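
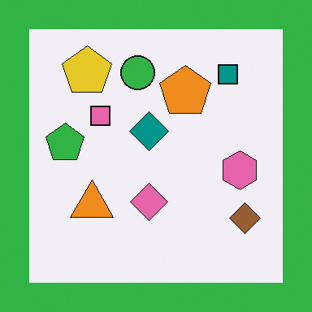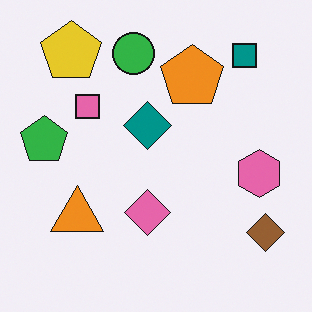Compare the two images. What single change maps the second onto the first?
The image was framed with a green border.

A solid green frame runs around the edge of the first image, with the content slightly shrunk inside it.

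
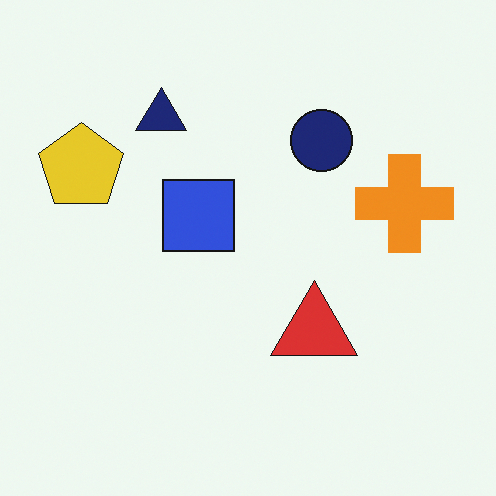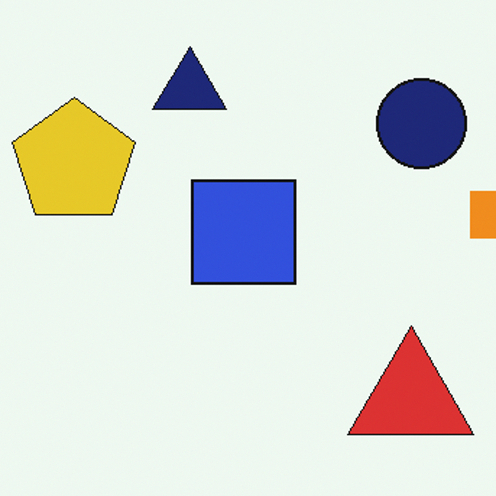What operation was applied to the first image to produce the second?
This is the original image cropped to a modestly smaller region and rescaled.

The visible shapes are larger and the field of view is narrower; shapes near the original edges may be partly or wholly outside the frame — a crop-and-rescale.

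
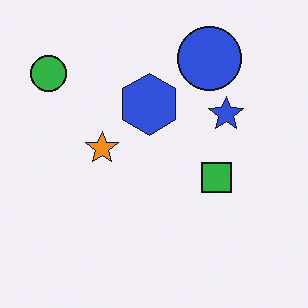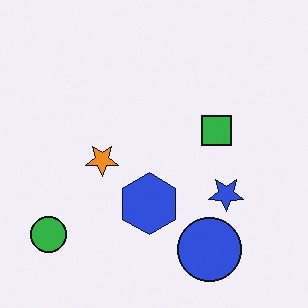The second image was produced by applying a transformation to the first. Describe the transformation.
It was flipped vertically (top ↔ bottom).

The blue circle is in the top-right of the first image and the bottom-right of the second — shapes on opposite sides of the horizontal midline have swapped in a mirror flip.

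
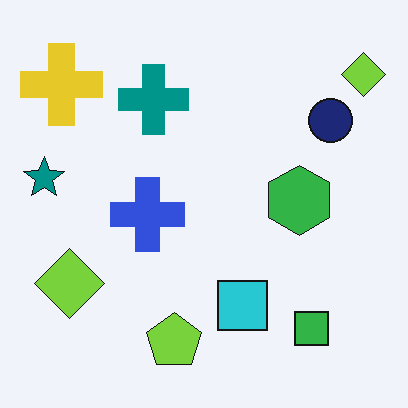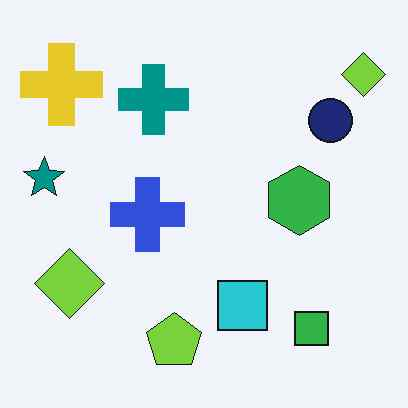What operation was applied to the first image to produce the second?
It was given moderate JPEG compression.

Blocky 8×8 compression artifacts appear around shape edges and the flat background shows ringing — characteristic JPEG degradation.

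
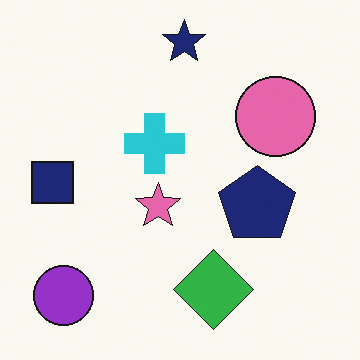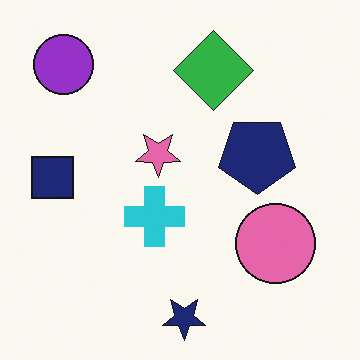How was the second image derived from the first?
This is the original image flipped vertically (top ↔ bottom).

The navy star is in the top of the first image and the bottom of the second — shapes on opposite sides of the horizontal midline have swapped in a mirror flip.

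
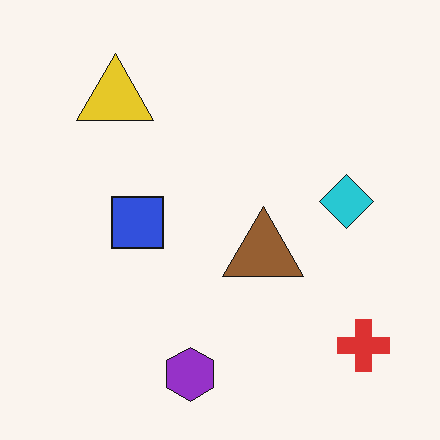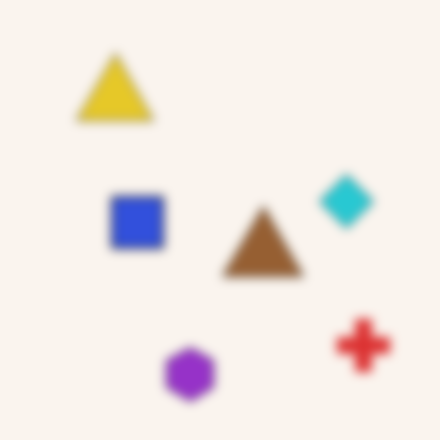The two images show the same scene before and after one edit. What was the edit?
The transformation is: heavily blurred.

Shape edges and outlines are uniformly softened across the whole image.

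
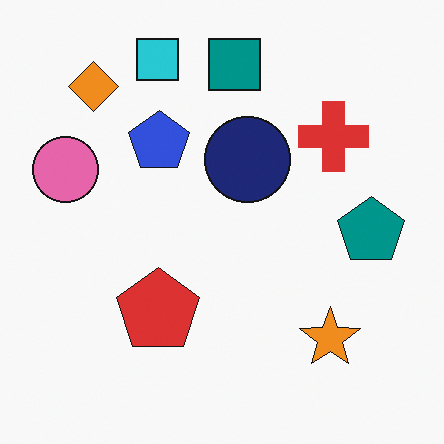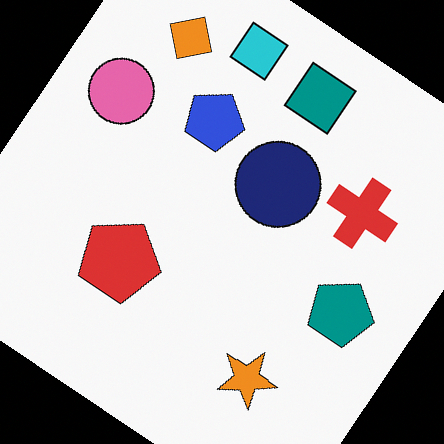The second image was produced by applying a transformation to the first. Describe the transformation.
The second image is the first rotated clockwise by a large amount — several tens of degrees.

Every shape is tilted by the same angle and the image corners show triangular fill wedges — a whole-image rotation by a non-right angle.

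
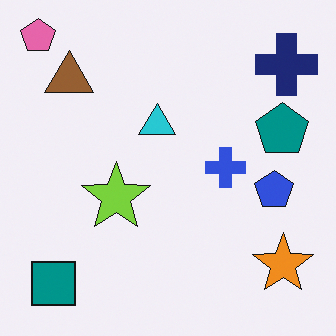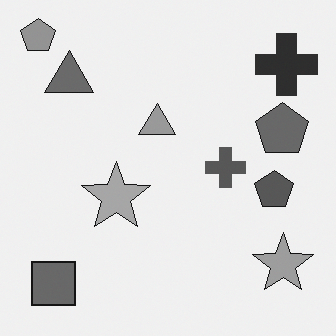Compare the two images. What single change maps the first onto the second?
It was converted to grayscale.

All color is removed — every shape is now a shade of grey.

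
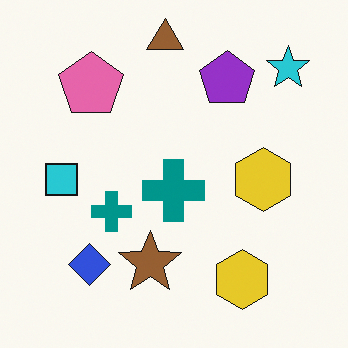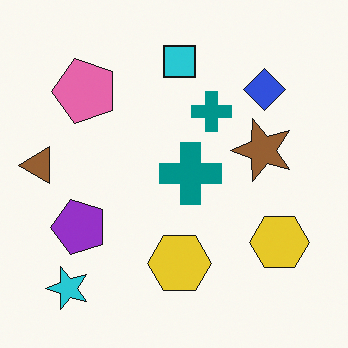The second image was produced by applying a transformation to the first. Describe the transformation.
The transformation is: transposed (reflected across the top-left ↔ bottom-right diagonal).

Shapes have swapped their row and column positions — what was in the top-right is now in the bottom-left — a diagonal reflection.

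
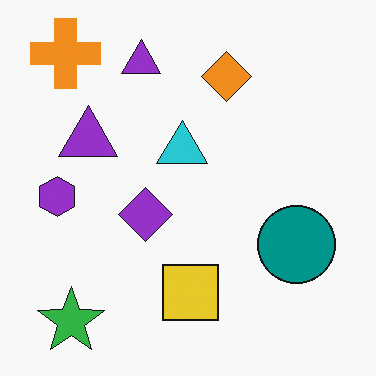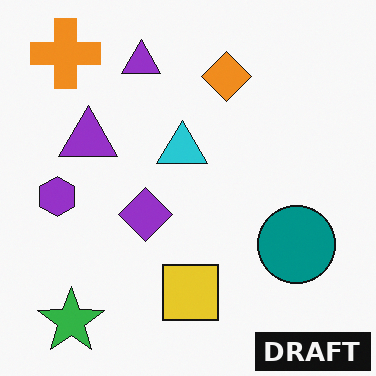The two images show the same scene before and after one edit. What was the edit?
The transformation is: watermarked with the text "DRAFT" in the lower-right corner.

A dark label reading "DRAFT" appears in the lower-right corner.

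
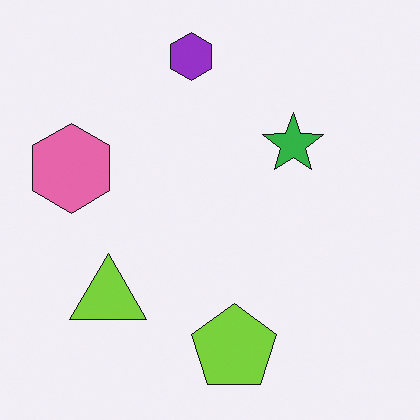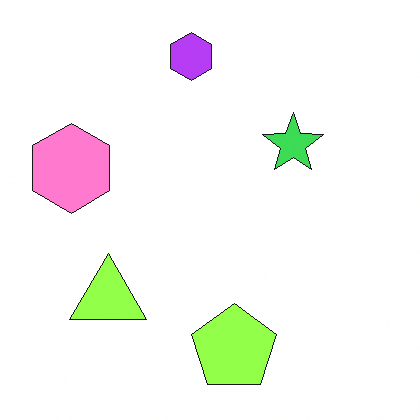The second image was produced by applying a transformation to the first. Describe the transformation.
It was brightened a little.

Every pixel — background and shapes alike — is uniformly brightened.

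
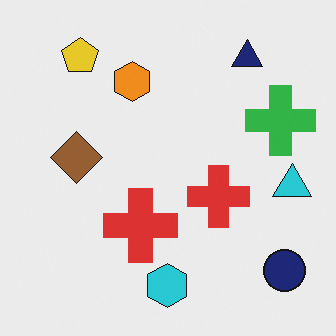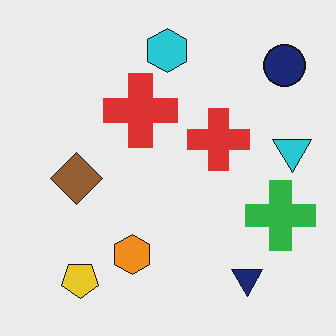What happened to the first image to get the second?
Flipped vertically (top ↔ bottom).

The cyan hexagon is in the bottom of the first image and the top of the second — shapes on opposite sides of the horizontal midline have swapped in a mirror flip.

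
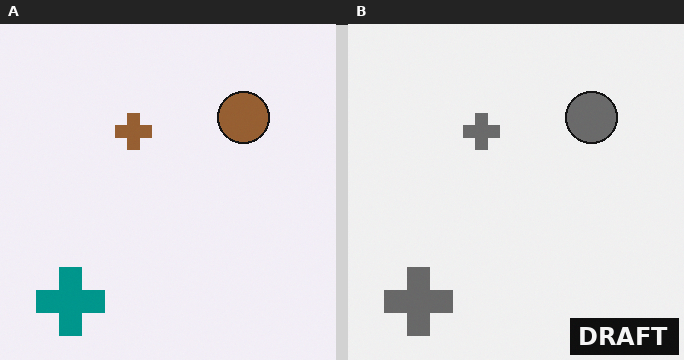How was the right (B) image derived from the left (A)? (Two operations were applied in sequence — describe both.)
The transformation is: converted to grayscale, then watermarked with the text "DRAFT" in the lower-right corner.

All color is removed — every shape is now a shade of grey. A dark label reading "DRAFT" appears in the lower-right corner.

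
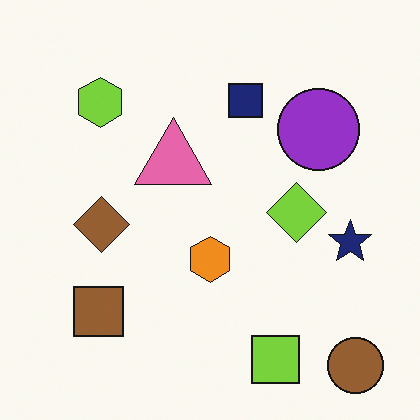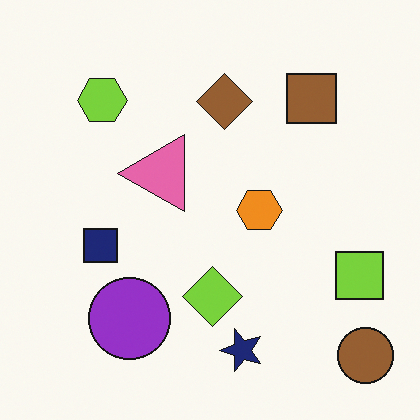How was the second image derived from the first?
The image was transposed (reflected across the top-left ↔ bottom-right diagonal).

Shapes have swapped their row and column positions — what was in the top-right is now in the bottom-left — a diagonal reflection.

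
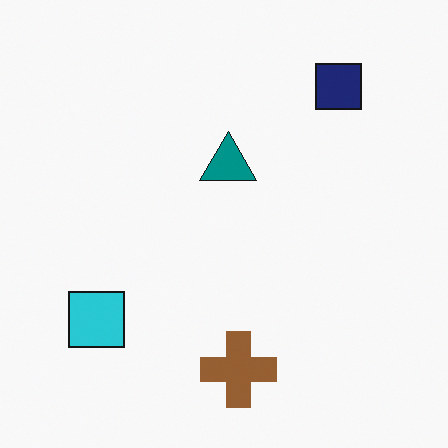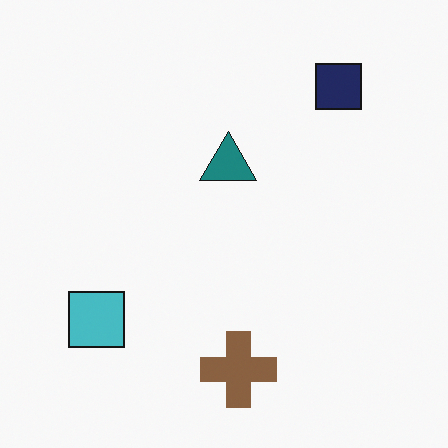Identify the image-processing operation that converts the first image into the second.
This is the original image slightly desaturated.

All colors are more muted and greyish — a global saturation change.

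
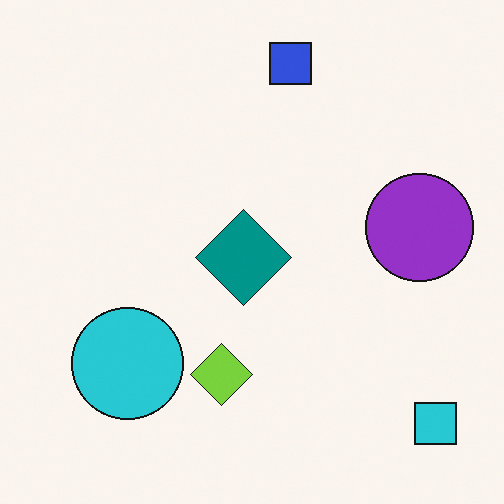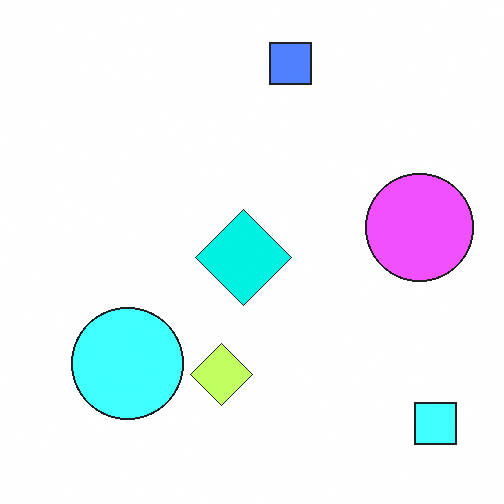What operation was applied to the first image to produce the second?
The transformation is: brightened a lot.

Every pixel — background and shapes alike — is uniformly brightened.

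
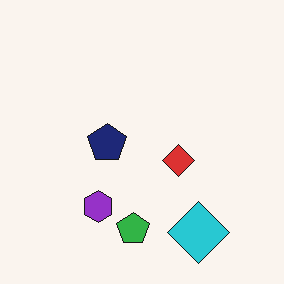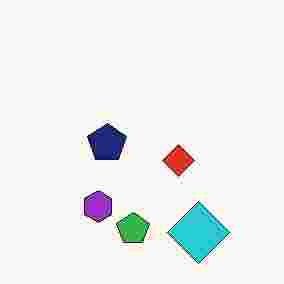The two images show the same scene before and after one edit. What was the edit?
The transformation is: degraded with heavy JPEG compression.

Blocky 8×8 compression artifacts appear around shape edges and the flat background shows ringing — characteristic JPEG degradation.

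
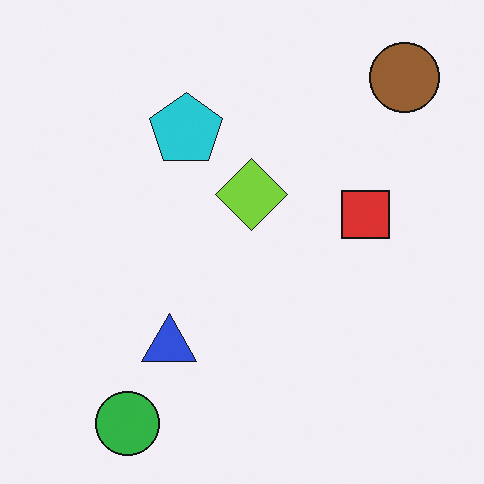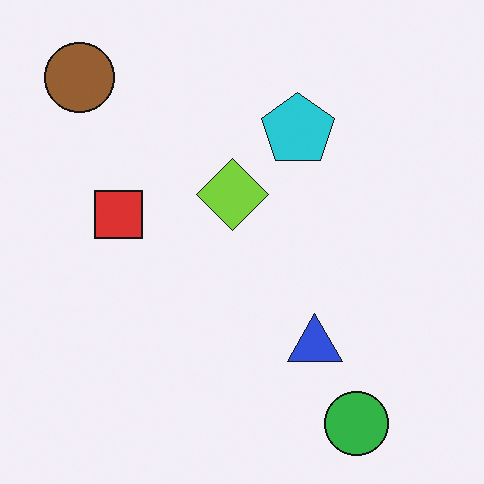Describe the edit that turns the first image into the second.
It was flipped horizontally (left ↔ right).

The brown circle is in the top-right of the first image and the top-left of the second — shapes on opposite sides of the vertical midline have swapped in a mirror flip.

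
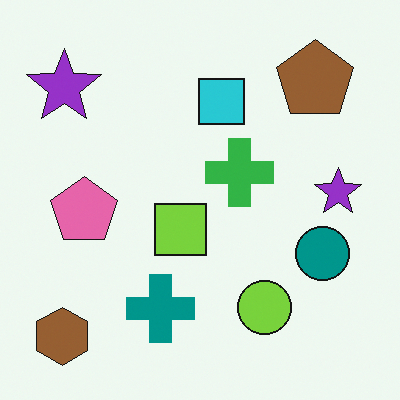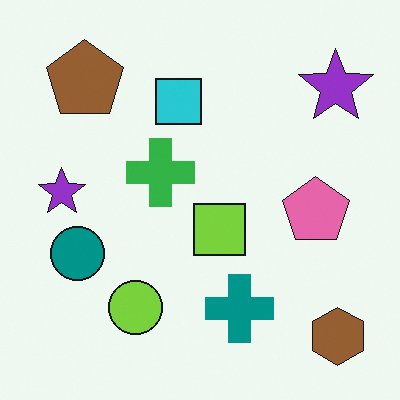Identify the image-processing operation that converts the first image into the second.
It was flipped horizontally (left ↔ right).

The brown hexagon is in the bottom-left of the first image and the bottom-right of the second — shapes on opposite sides of the vertical midline have swapped in a mirror flip.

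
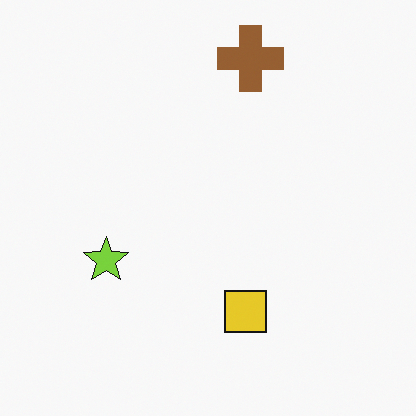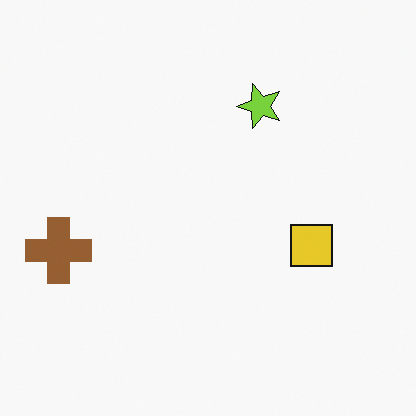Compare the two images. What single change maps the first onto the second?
The second image is the first transposed (reflected across the top-left ↔ bottom-right diagonal).

Shapes have swapped their row and column positions — what was in the top-right is now in the bottom-left — a diagonal reflection.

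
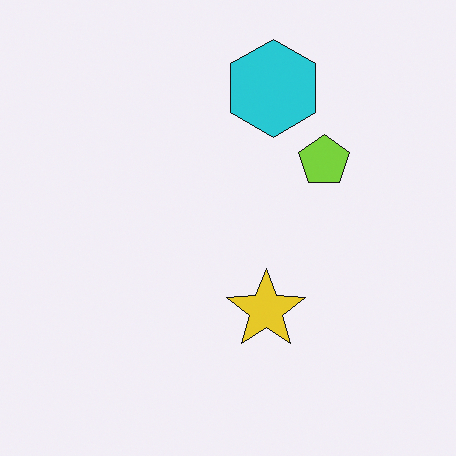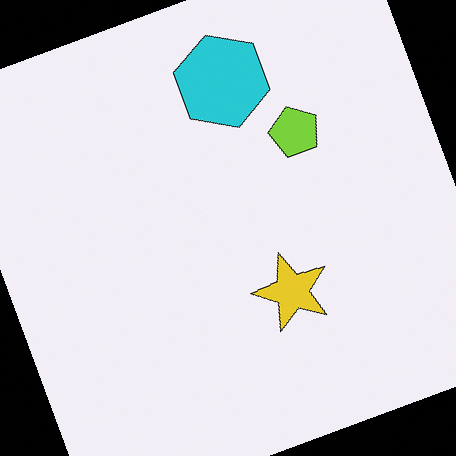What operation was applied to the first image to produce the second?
The transformation is: rotated counter-clockwise by a clearly visible amount.

Every shape is tilted by the same angle and the image corners show triangular fill wedges — a whole-image rotation by a non-right angle.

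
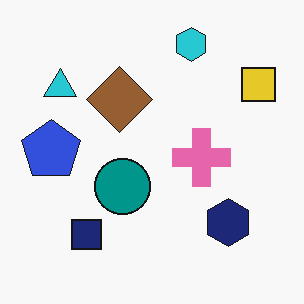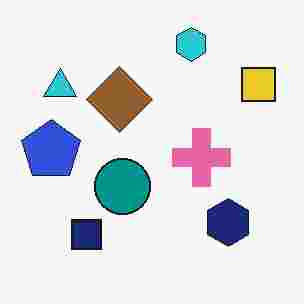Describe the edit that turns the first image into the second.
Heavily JPEG-compressed with obvious blocking artifacts.

Blocky 8×8 compression artifacts appear around shape edges and the flat background shows ringing — characteristic JPEG degradation.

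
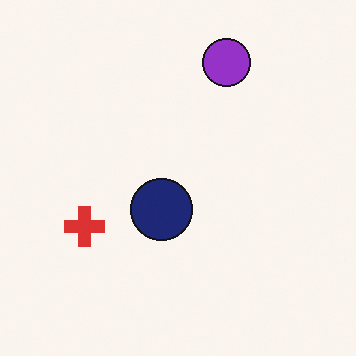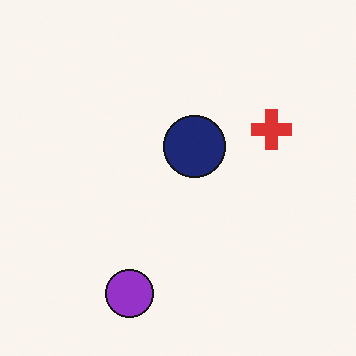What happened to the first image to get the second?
Rotated 180°.

The purple circle sits in the top of the first image and the bottom of the second — consistent with a whole-image 180° rotation.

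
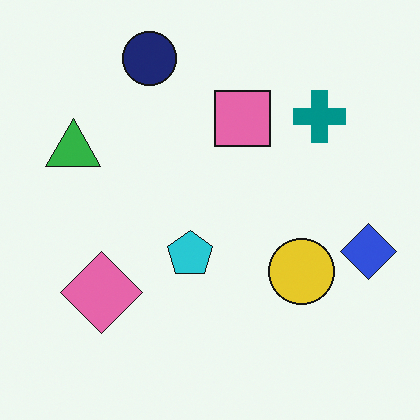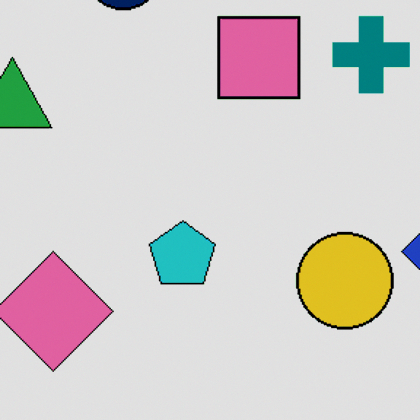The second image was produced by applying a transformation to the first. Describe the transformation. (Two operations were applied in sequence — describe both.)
The image was cropped to a modestly smaller region and rescaled, then moderately posterized.

The visible shapes are larger and the field of view is narrower; shapes near the original edges may be partly or wholly outside the frame — a crop-and-rescale. Each flat color has snapped to a coarser quantized level — most visibly, the near-white background has dropped to a flat grey.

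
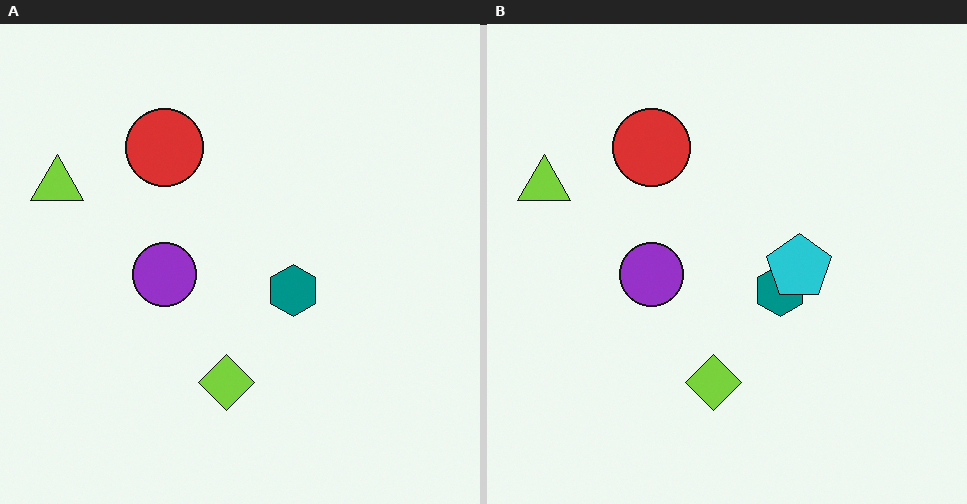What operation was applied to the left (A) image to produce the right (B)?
The right (B) image is the left (A) overlaid with an additional cyan pentagon.

A cyan pentagon appears in the right (B) image that is absent from the left (A).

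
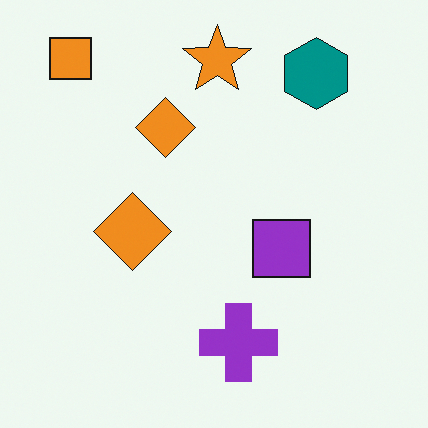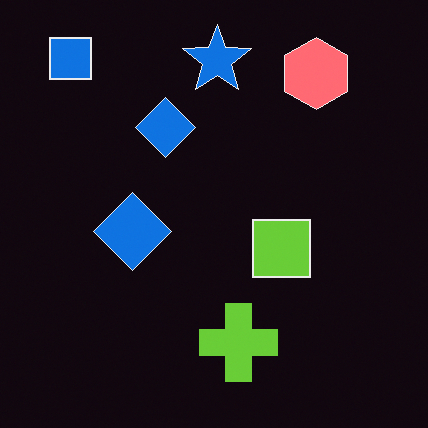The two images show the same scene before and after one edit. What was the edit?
This is the original image color-inverted (negative).

The light background has become dark and every shape's color is its complement — a photographic negative.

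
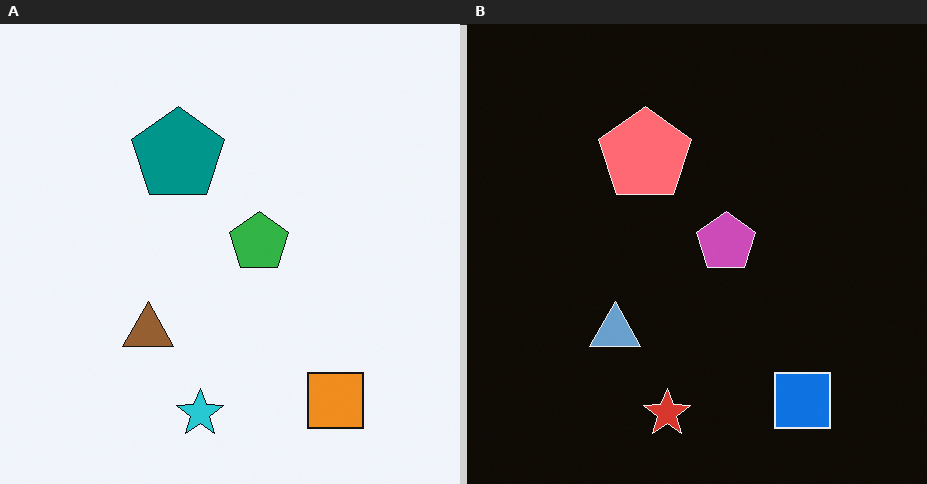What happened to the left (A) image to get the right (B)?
The right (B) image is the left (A) color-inverted (negative).

The light background has become dark and every shape's color is its complement — a photographic negative.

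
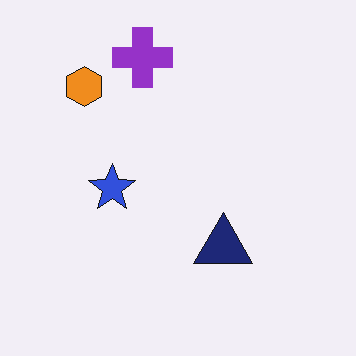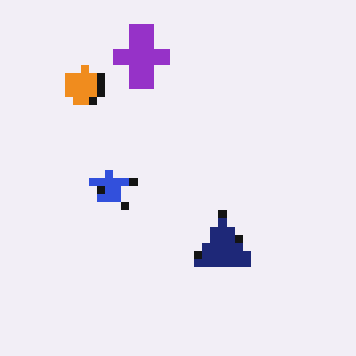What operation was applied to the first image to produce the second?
Moderately pixelated.

Shapes are reduced to large square blocks; fine edges and outlines are lost — a downscale-then-upscale (mosaic) effect.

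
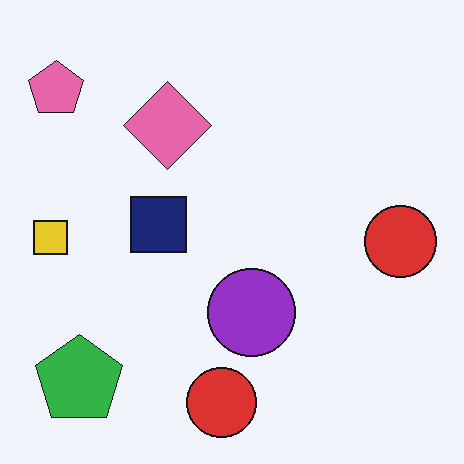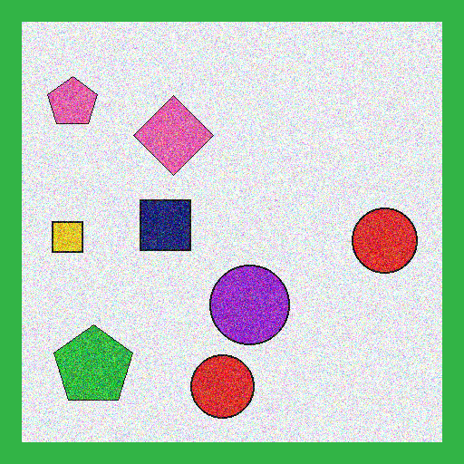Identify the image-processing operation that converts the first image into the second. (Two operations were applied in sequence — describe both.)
It was degraded with a thick layer of grain, then framed with a green border.

Random speckle covers the whole image, including the flat background. A solid green frame runs around the edge of the second image, with the content slightly shrunk inside it.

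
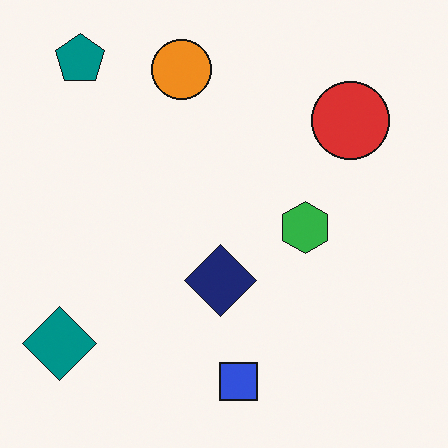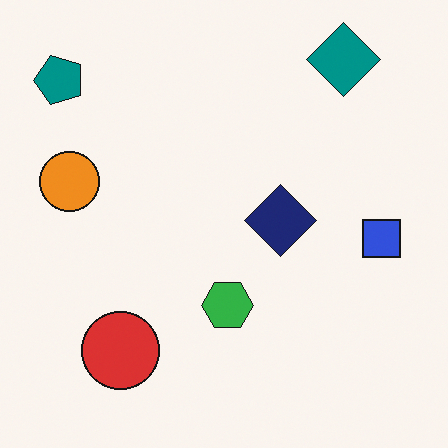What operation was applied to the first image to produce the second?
This is the original image transposed (reflected across the top-left ↔ bottom-right diagonal).

Shapes have swapped their row and column positions — what was in the top-right is now in the bottom-left — a diagonal reflection.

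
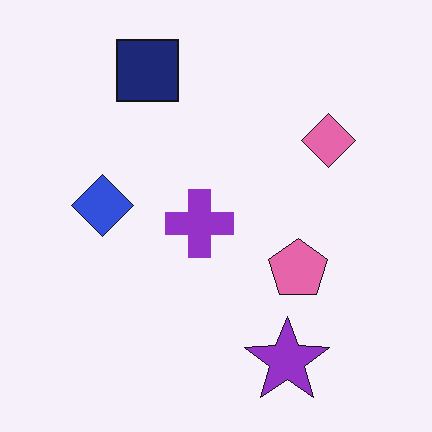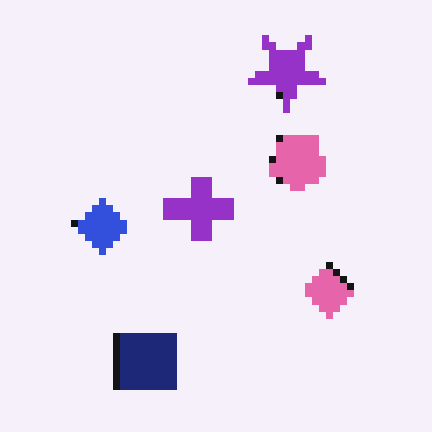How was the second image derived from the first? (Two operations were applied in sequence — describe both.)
The transformation is: flipped vertically (top ↔ bottom), then moderately pixelated.

The navy square is in the top of the first image and the bottom of the second — shapes on opposite sides of the horizontal midline have swapped in a mirror flip. Shapes are reduced to large square blocks; fine edges and outlines are lost — a downscale-then-upscale (mosaic) effect.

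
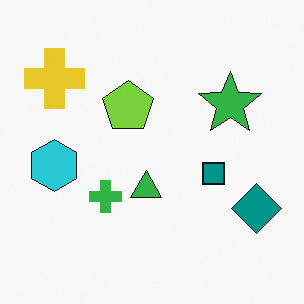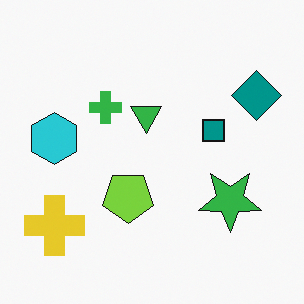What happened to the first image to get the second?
This is the original image flipped vertically (top ↔ bottom).

The yellow cross is in the top-left of the first image and the bottom-left of the second — shapes on opposite sides of the horizontal midline have swapped in a mirror flip.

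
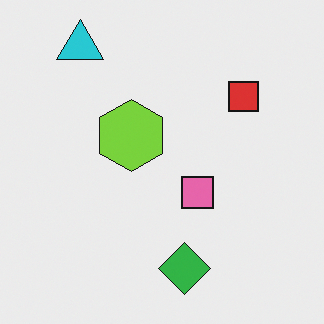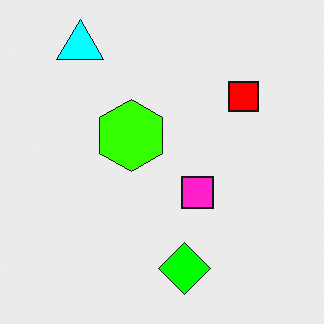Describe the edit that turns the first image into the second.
It was made much more vivid (saturation change).

All colors are more vivid — a global saturation change.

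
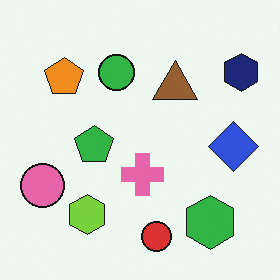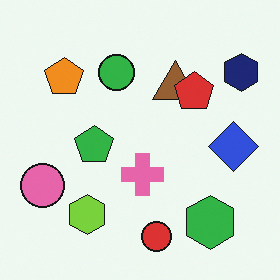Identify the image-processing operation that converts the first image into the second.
This is the original image overlaid with an additional red pentagon.

A red pentagon appears in the second image that is absent from the first.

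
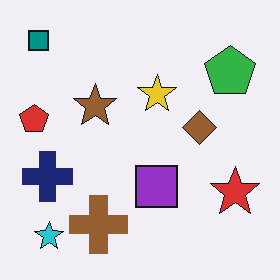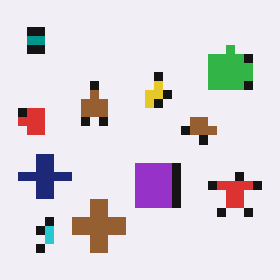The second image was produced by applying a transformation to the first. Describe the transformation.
It was heavily pixelated into large blocks.

Shapes are reduced to large square blocks; fine edges and outlines are lost — a downscale-then-upscale (mosaic) effect.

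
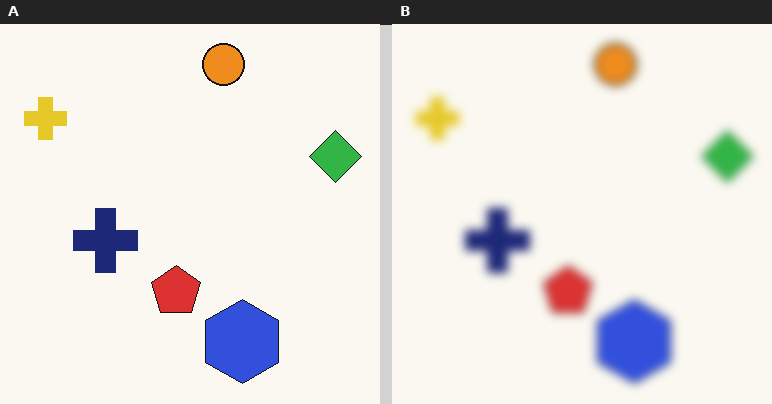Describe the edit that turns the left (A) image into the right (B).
Noticeably gaussian-blurred.

Shape edges and outlines are uniformly softened across the whole image.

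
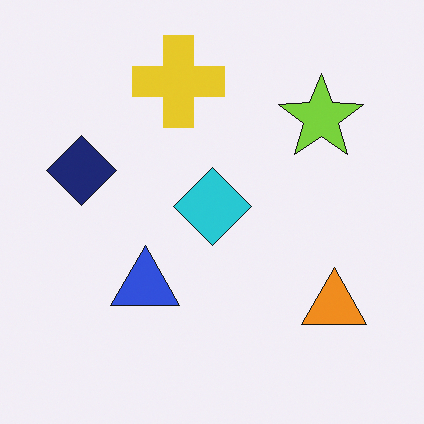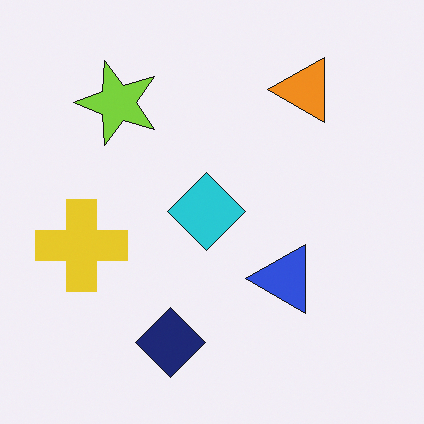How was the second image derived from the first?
The second image is the first rotated 90° counter-clockwise.

The orange triangle sits in the bottom-right of the first image and the top-right of the second — consistent with a whole-image 90° counter-clockwise rotation.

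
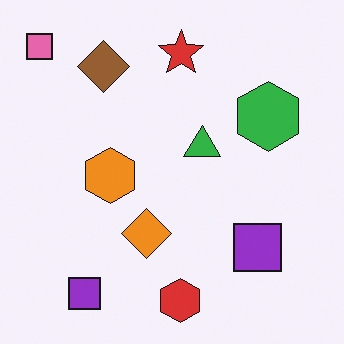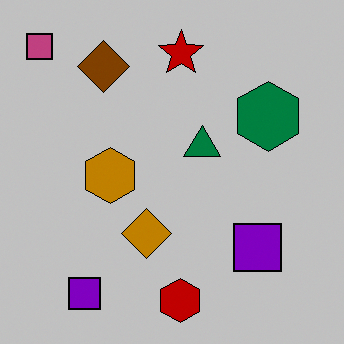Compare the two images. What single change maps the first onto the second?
The image was aggressively posterized.

Each flat color has snapped to a coarser quantized level — most visibly, the near-white background has dropped to a flat grey.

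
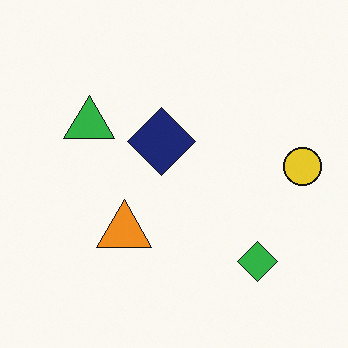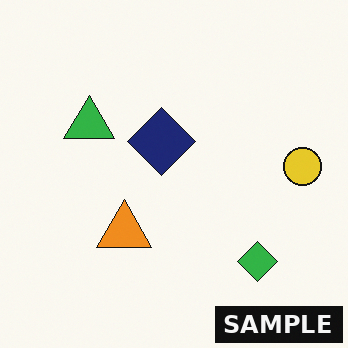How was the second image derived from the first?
Watermarked with the text "SAMPLE" in the lower-right corner.

A dark label reading "SAMPLE" appears in the lower-right corner.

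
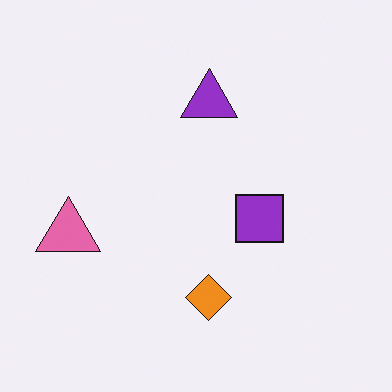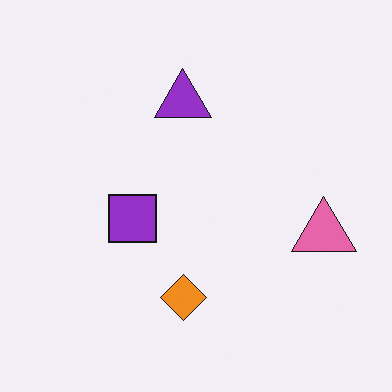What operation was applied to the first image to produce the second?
This is the original image flipped horizontally (left ↔ right).

The pink triangle is in the left of the first image and the right of the second — shapes on opposite sides of the vertical midline have swapped in a mirror flip.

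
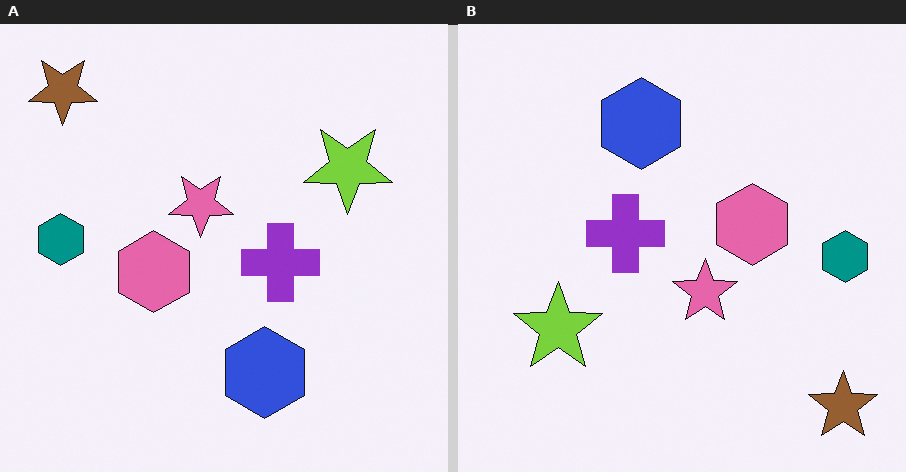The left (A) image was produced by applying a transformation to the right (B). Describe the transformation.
The left (A) image is the right (B) rotated 180°.

The brown star sits in the bottom-right of the right (B) image and the top-left of the left (A) — consistent with a whole-image 180° rotation.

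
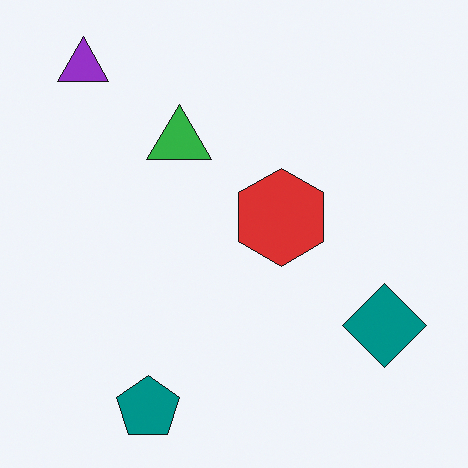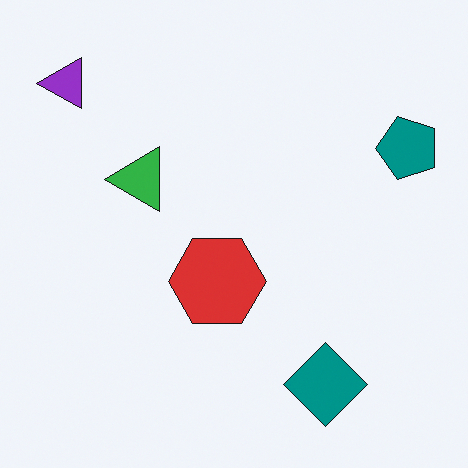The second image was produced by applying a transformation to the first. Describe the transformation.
It was transposed (reflected across the top-left ↔ bottom-right diagonal).

Shapes have swapped their row and column positions — what was in the top-right is now in the bottom-left — a diagonal reflection.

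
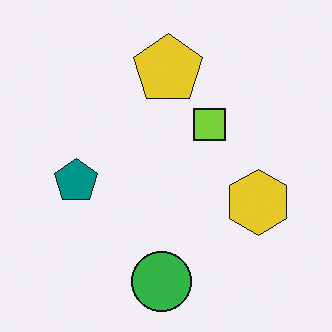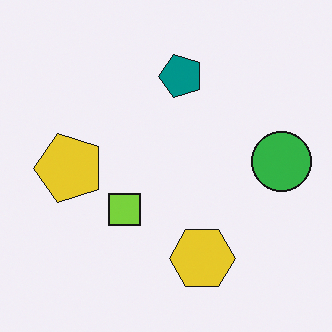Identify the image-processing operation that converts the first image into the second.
This is the original image transposed (reflected across the top-left ↔ bottom-right diagonal).

Shapes have swapped their row and column positions — what was in the top-right is now in the bottom-left — a diagonal reflection.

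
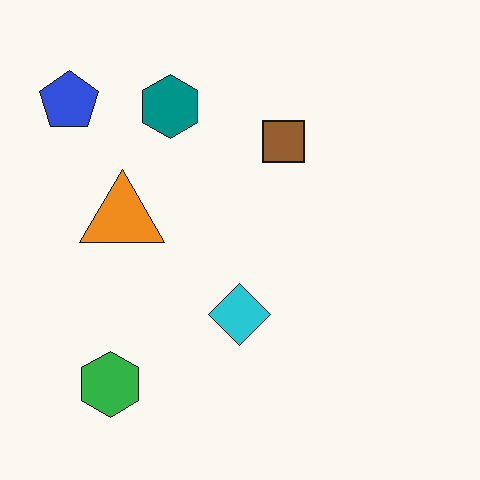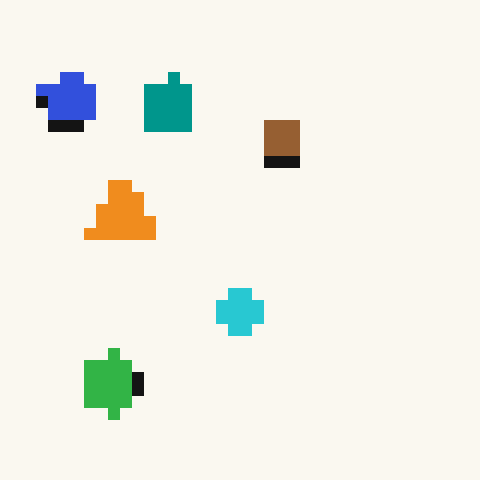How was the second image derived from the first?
This is the original image heavily pixelated into large blocks.

Shapes are reduced to large square blocks; fine edges and outlines are lost — a downscale-then-upscale (mosaic) effect.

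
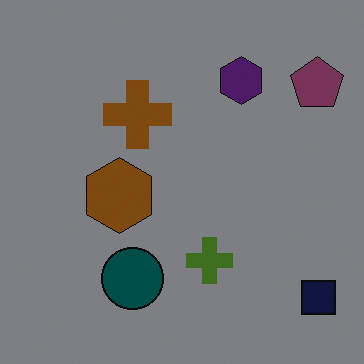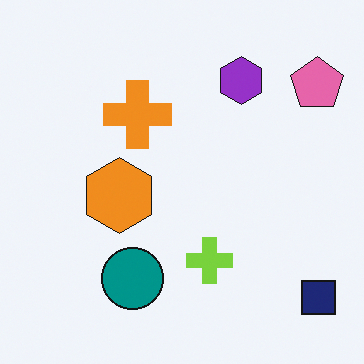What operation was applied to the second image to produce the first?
Noticeably darkened.

Every pixel — background and shapes alike — is uniformly darkened.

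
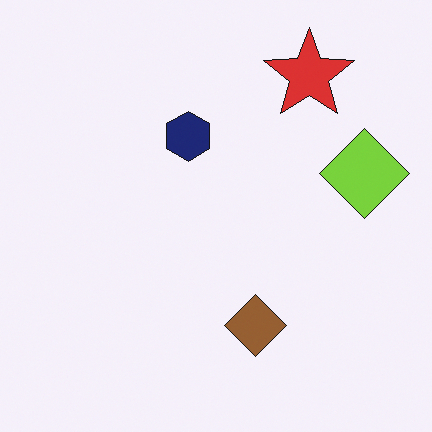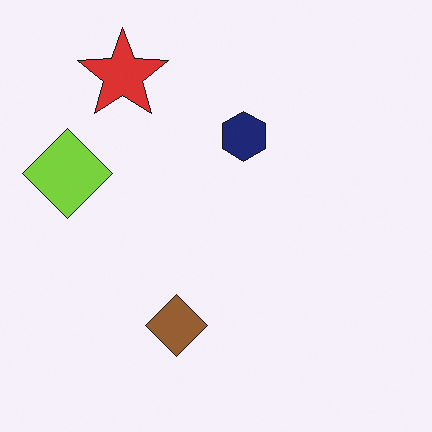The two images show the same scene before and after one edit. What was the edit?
The transformation is: flipped horizontally (left ↔ right).

The lime diamond is in the right of the first image and the left of the second — shapes on opposite sides of the vertical midline have swapped in a mirror flip.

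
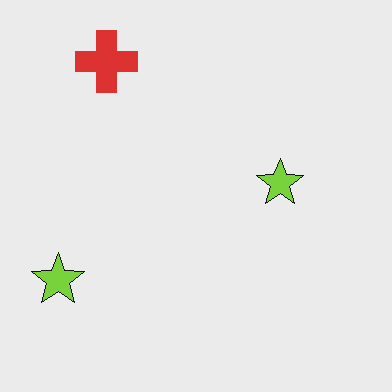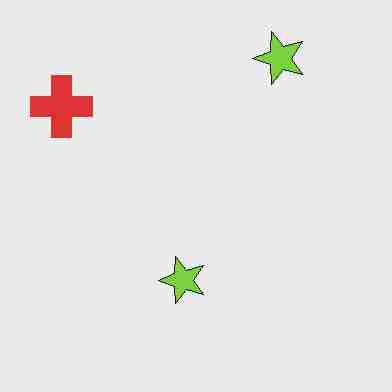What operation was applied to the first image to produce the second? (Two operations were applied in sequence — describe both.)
The image was heavily JPEG-compressed with obvious blocking artifacts, then transposed (reflected across the top-left ↔ bottom-right diagonal).

Blocky 8×8 compression artifacts appear around shape edges and the flat background shows ringing — characteristic JPEG degradation. Shapes have swapped their row and column positions — what was in the top-right is now in the bottom-left — a diagonal reflection.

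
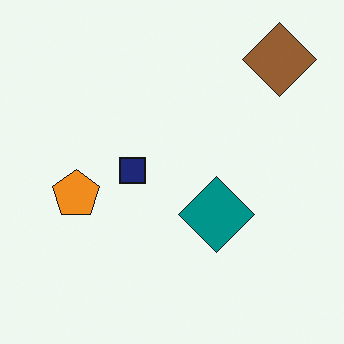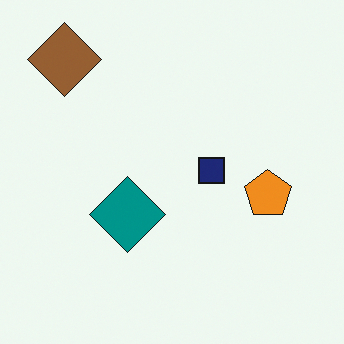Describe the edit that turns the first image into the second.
The image was flipped horizontally (left ↔ right).

The brown diamond is in the top-right of the first image and the top-left of the second — shapes on opposite sides of the vertical midline have swapped in a mirror flip.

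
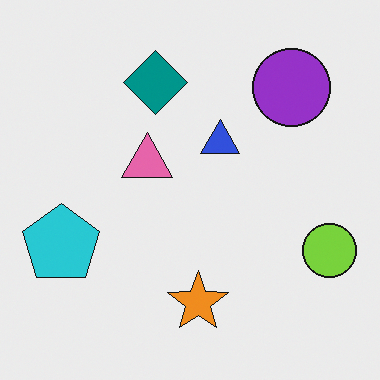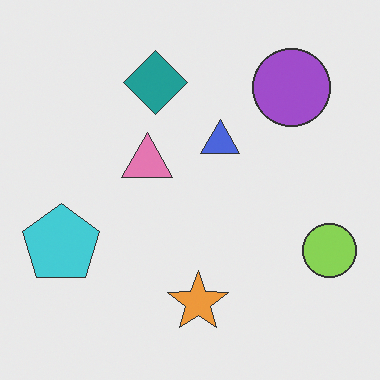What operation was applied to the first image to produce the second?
The second image is the first given slightly reduced contrast.

Tones are pushed toward mid-grey across the whole image — a global contrast change.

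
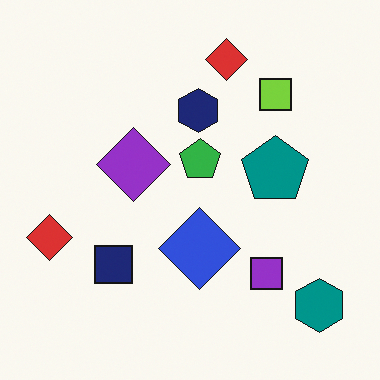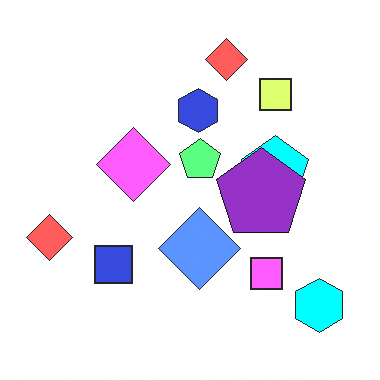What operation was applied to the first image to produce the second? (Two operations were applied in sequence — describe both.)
The second image is the first noticeably brightened, then overlaid with an additional purple pentagon.

Every pixel — background and shapes alike — is uniformly brightened. A purple pentagon appears in the second image that is absent from the first.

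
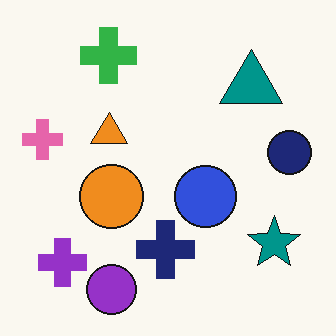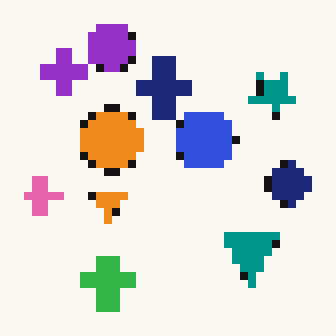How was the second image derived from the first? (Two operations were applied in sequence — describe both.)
It was pixelated into visible square blocks, then flipped vertically (top ↔ bottom).

Shapes are reduced to large square blocks; fine edges and outlines are lost — a downscale-then-upscale (mosaic) effect. The purple circle is in the bottom-left of the first image and the top-left of the second — shapes on opposite sides of the horizontal midline have swapped in a mirror flip.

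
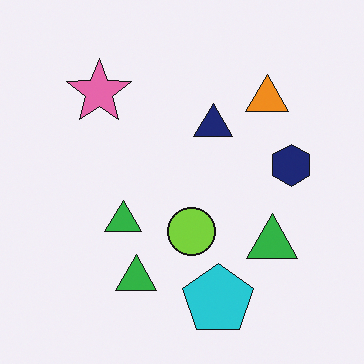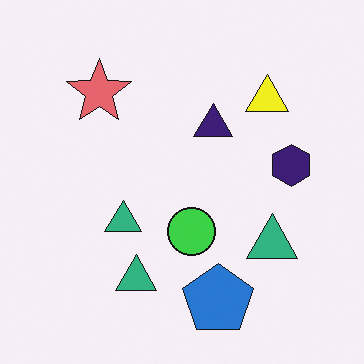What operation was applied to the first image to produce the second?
Hue-shifted by a small amount.

Every shape's color has rotated by the same amount around the hue wheel — a uniform hue shift.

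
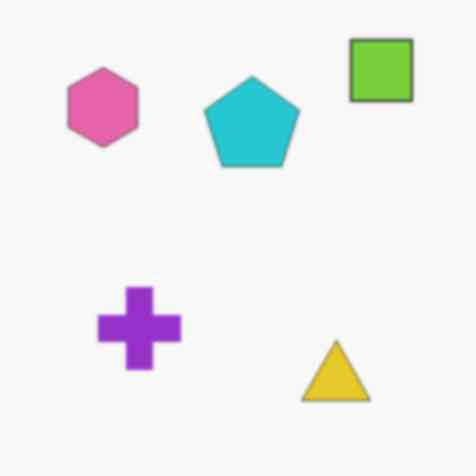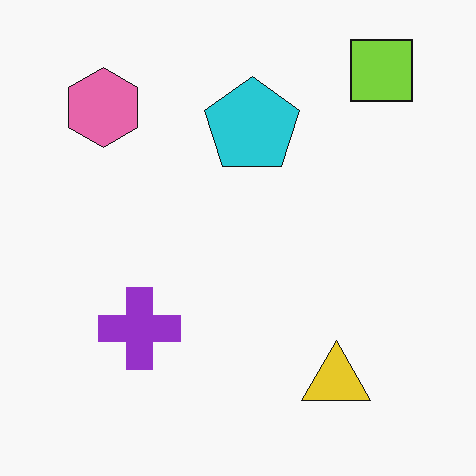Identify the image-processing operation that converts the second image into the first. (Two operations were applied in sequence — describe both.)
The image was slightly softened, then JPEG-compressed with visible artifacts.

Shape edges and outlines are uniformly softened across the whole image. Blocky 8×8 compression artifacts appear around shape edges and the flat background shows ringing — characteristic JPEG degradation.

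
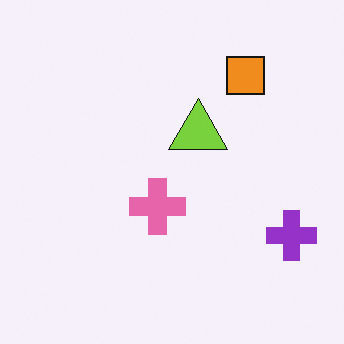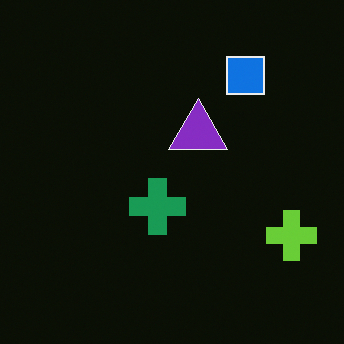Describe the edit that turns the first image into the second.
This is the original image color-inverted (negative).

The light background has become dark and every shape's color is its complement — a photographic negative.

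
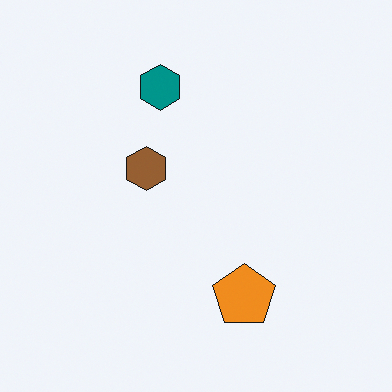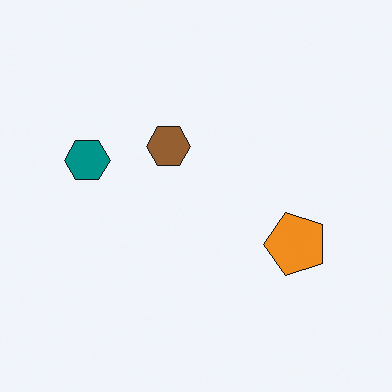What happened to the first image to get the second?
The image was transposed (reflected across the top-left ↔ bottom-right diagonal).

Shapes have swapped their row and column positions — what was in the top-right is now in the bottom-left — a diagonal reflection.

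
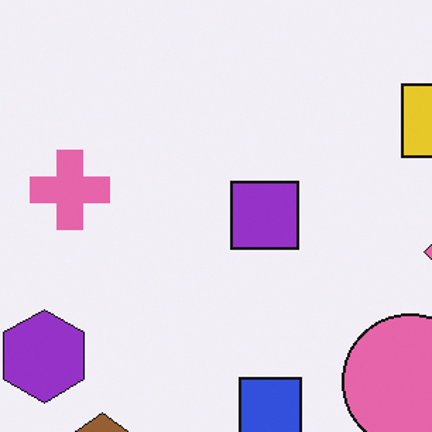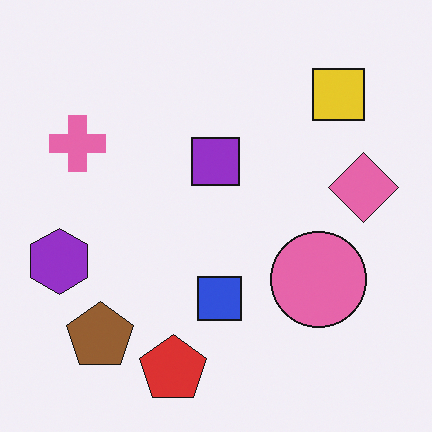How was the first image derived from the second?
This is the original image cropped slightly and scaled back up.

The visible shapes are larger and the field of view is narrower; shapes near the original edges may be partly or wholly outside the frame — a crop-and-rescale.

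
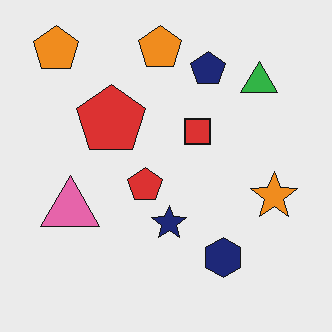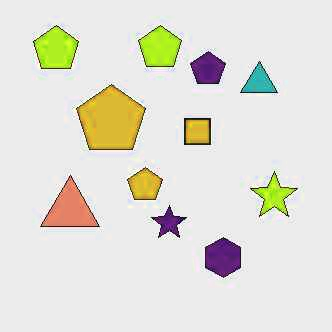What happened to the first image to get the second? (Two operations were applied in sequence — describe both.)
JPEG-compressed with visible artifacts, then hue-shifted slightly.

Blocky 8×8 compression artifacts appear around shape edges and the flat background shows ringing — characteristic JPEG degradation. Every shape's color has rotated by the same amount around the hue wheel — a uniform hue shift.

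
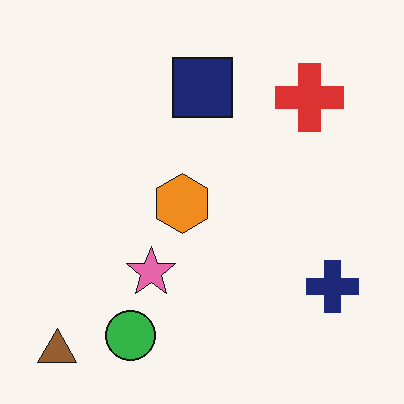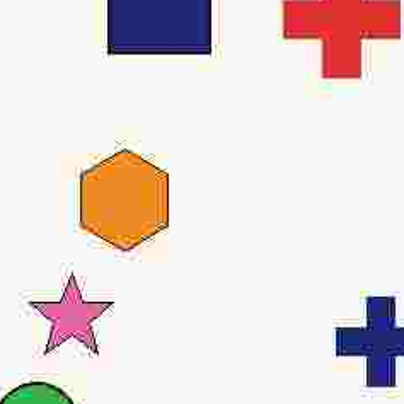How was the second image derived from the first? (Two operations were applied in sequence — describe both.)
The transformation is: degraded with heavy JPEG compression, then cropped to a noticeably smaller region and rescaled.

Blocky 8×8 compression artifacts appear around shape edges and the flat background shows ringing — characteristic JPEG degradation. The visible shapes are larger and the field of view is narrower; shapes near the original edges may be partly or wholly outside the frame — a crop-and-rescale.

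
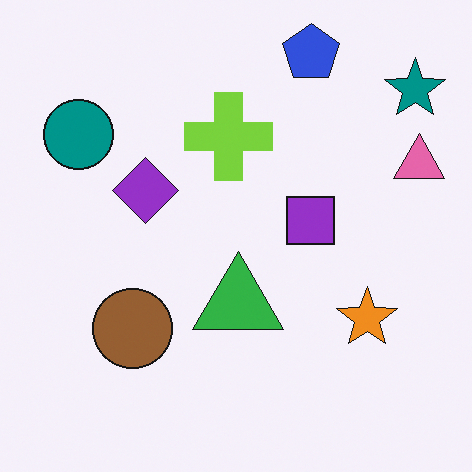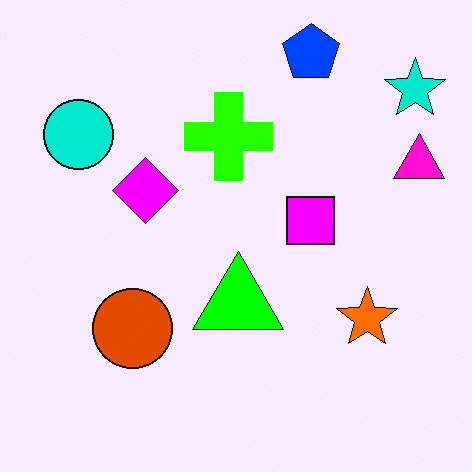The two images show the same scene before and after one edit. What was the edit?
Made much more vivid (saturation change).

All colors are more vivid — a global saturation change.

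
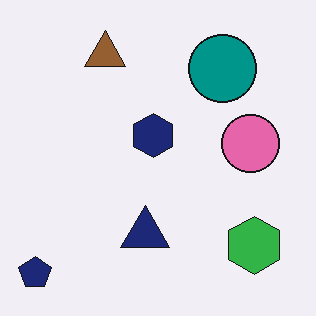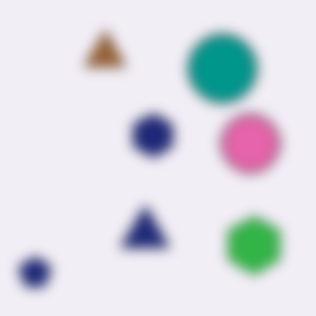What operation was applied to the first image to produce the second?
Heavily blurred.

Shape edges and outlines are uniformly softened across the whole image.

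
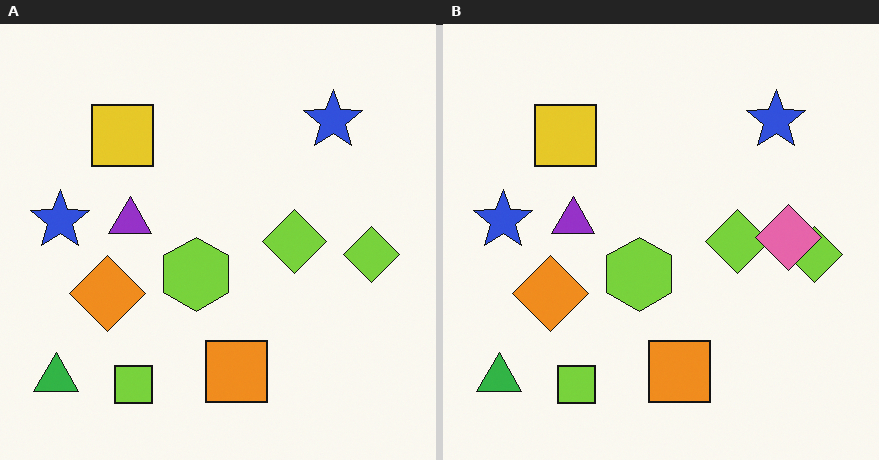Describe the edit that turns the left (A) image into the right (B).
This is the original image overlaid with an additional pink diamond.

A pink diamond appears in the right (B) image that is absent from the left (A).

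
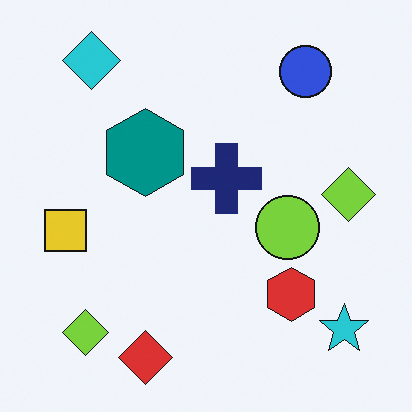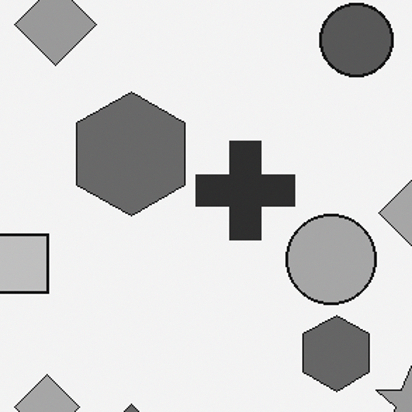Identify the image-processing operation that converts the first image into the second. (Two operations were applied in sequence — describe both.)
The image was cropped to a modestly smaller region and rescaled, then converted to grayscale.

The visible shapes are larger and the field of view is narrower; shapes near the original edges may be partly or wholly outside the frame — a crop-and-rescale. All color is removed — every shape is now a shade of grey.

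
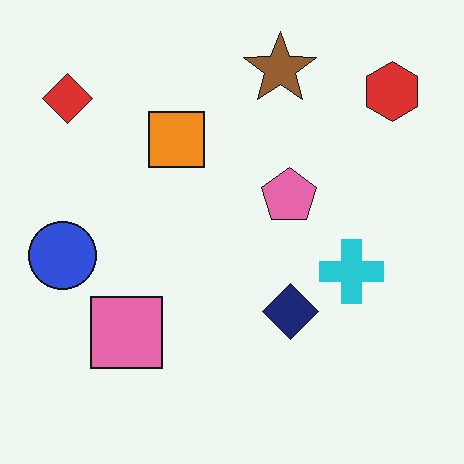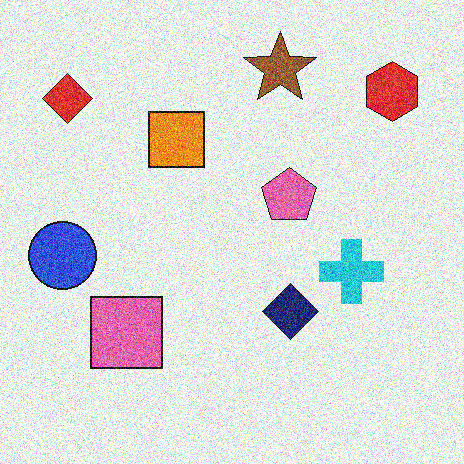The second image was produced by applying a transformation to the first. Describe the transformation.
The transformation is: degraded with strong gaussian noise.

Random speckle covers the whole image, including the flat background.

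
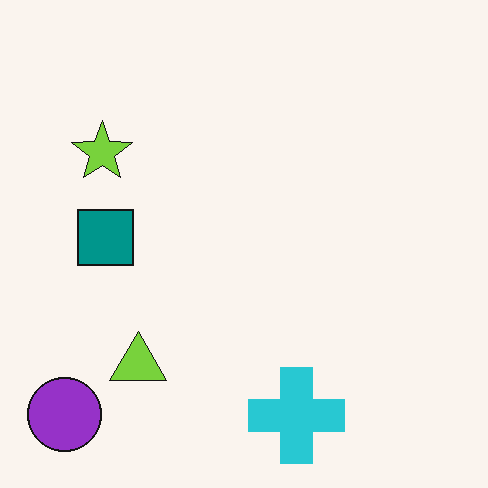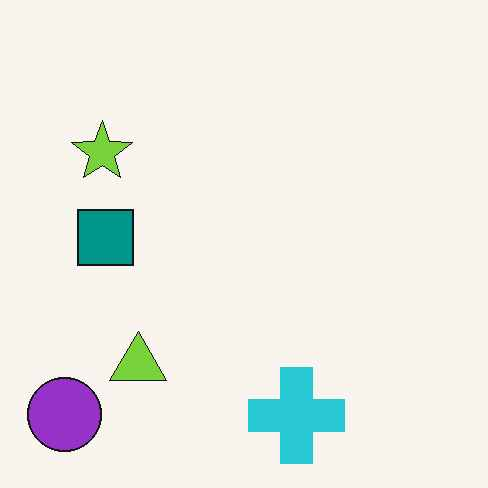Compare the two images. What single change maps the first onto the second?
The image was given moderate JPEG compression.

Blocky 8×8 compression artifacts appear around shape edges and the flat background shows ringing — characteristic JPEG degradation.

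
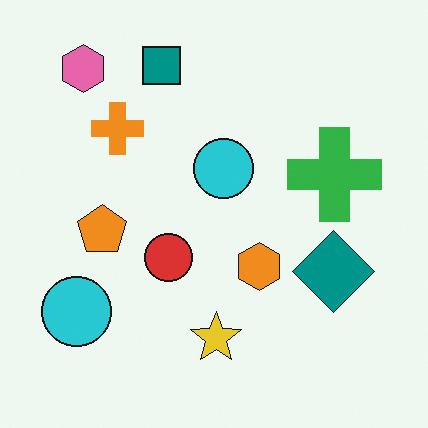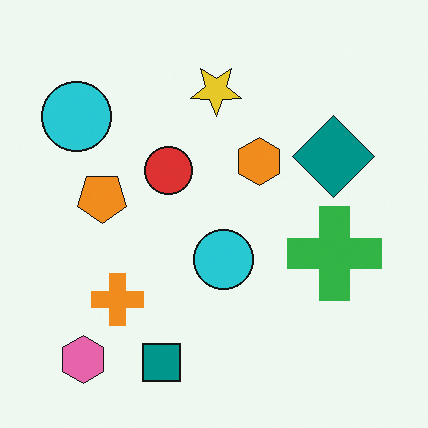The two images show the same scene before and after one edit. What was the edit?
Flipped vertically (top ↔ bottom).

The teal square is in the top of the first image and the bottom of the second — shapes on opposite sides of the horizontal midline have swapped in a mirror flip.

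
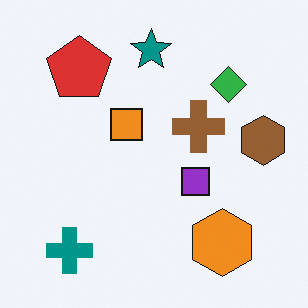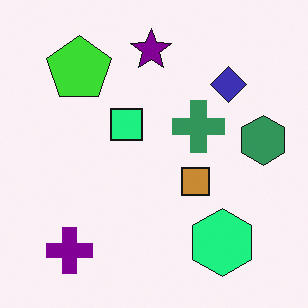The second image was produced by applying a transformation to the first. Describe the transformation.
The second image is the first hue-shifted noticeably.

Every shape's color has rotated by the same amount around the hue wheel — a uniform hue shift.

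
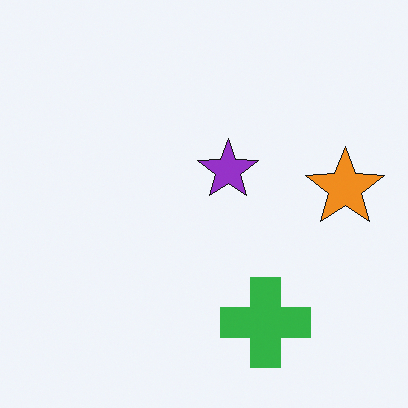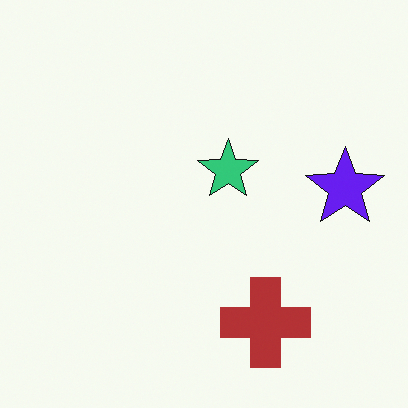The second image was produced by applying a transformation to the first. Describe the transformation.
The image was hue-shifted by a large amount.

Every shape's color has rotated by the same amount around the hue wheel — a uniform hue shift.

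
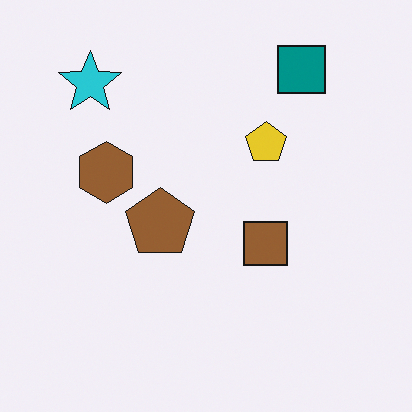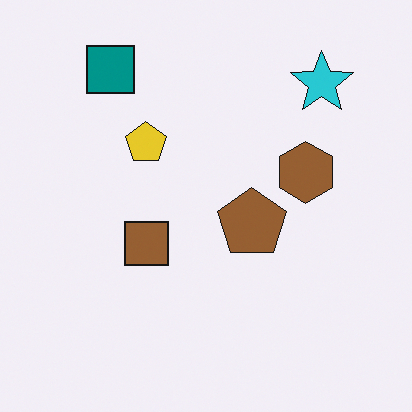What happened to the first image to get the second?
The image was flipped horizontally (left ↔ right).

The cyan star is in the top-left of the first image and the top-right of the second — shapes on opposite sides of the vertical midline have swapped in a mirror flip.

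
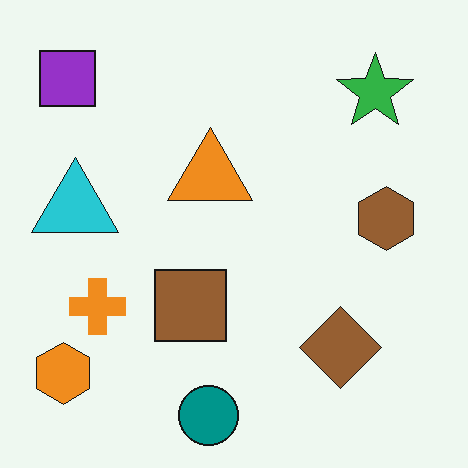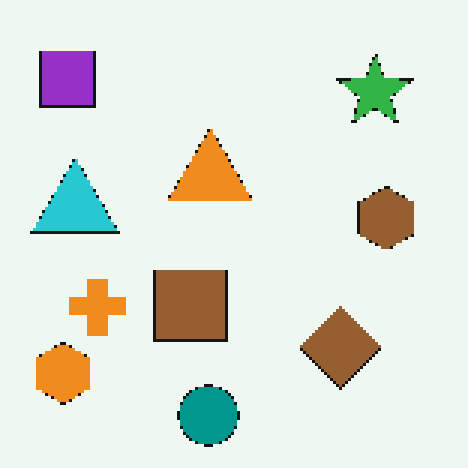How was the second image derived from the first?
It was lightly pixelated (a mild mosaic effect).

Shapes are reduced to large square blocks; fine edges and outlines are lost — a downscale-then-upscale (mosaic) effect.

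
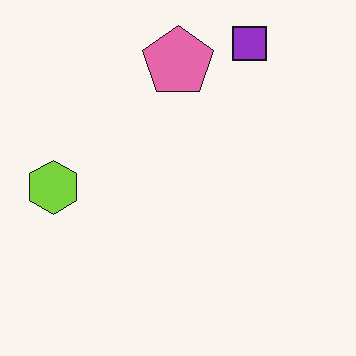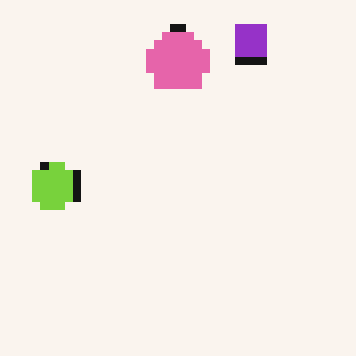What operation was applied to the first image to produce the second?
Moderately pixelated.

Shapes are reduced to large square blocks; fine edges and outlines are lost — a downscale-then-upscale (mosaic) effect.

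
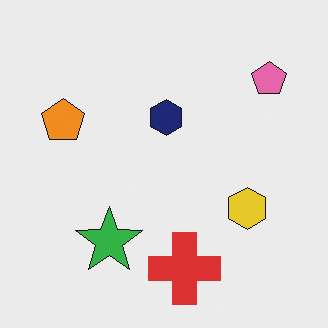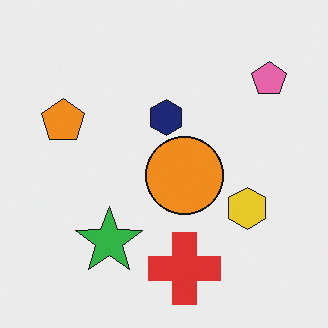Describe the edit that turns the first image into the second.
The image was overlaid with an additional orange circle.

An orange circle appears in the second image that is absent from the first.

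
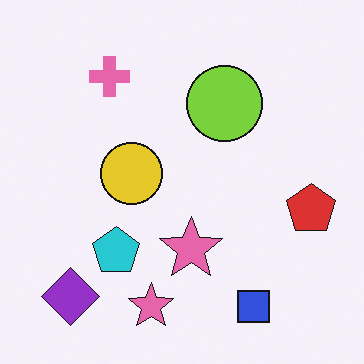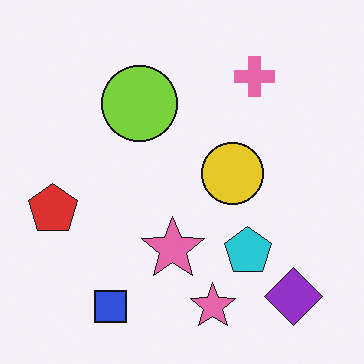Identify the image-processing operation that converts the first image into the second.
Flipped horizontally (left ↔ right).

The red pentagon is in the right of the first image and the left of the second — shapes on opposite sides of the vertical midline have swapped in a mirror flip.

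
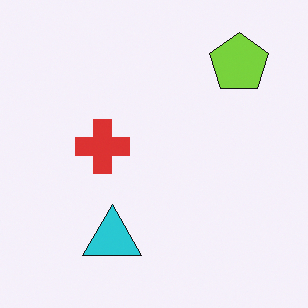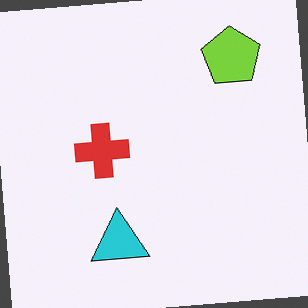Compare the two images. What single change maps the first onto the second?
The second image is the first rotated counter-clockwise by a small amount.

Every shape is tilted by the same angle and the image corners show triangular fill wedges — a whole-image rotation by a non-right angle.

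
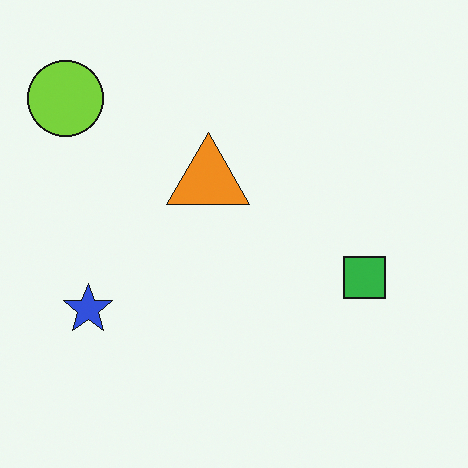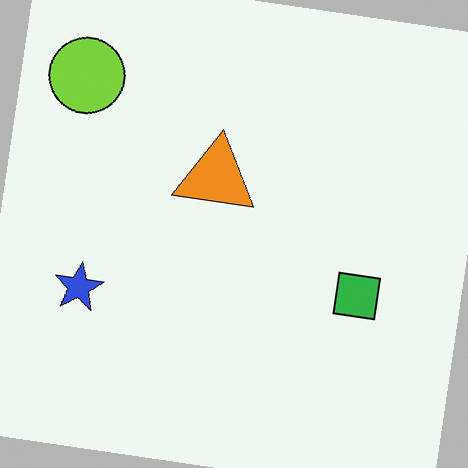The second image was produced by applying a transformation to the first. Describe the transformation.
The transformation is: rotated clockwise by a few degrees.

Every shape is tilted by the same angle and the image corners show triangular fill wedges — a whole-image rotation by a non-right angle.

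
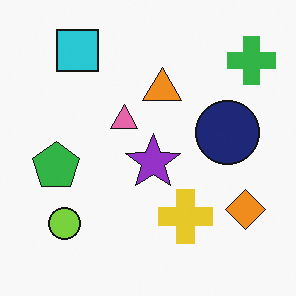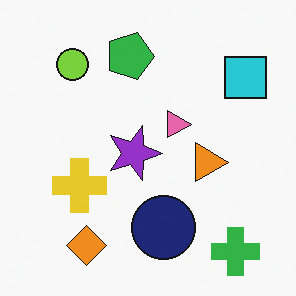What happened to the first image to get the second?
The image was rotated 90° clockwise.

The green cross sits in the top-right of the first image and the bottom-right of the second — consistent with a whole-image 90° clockwise rotation.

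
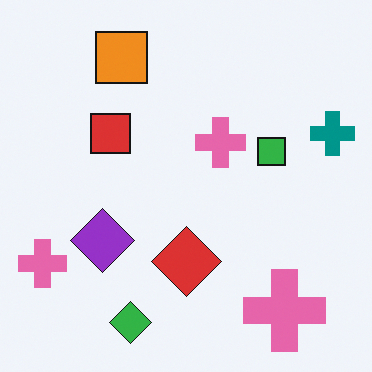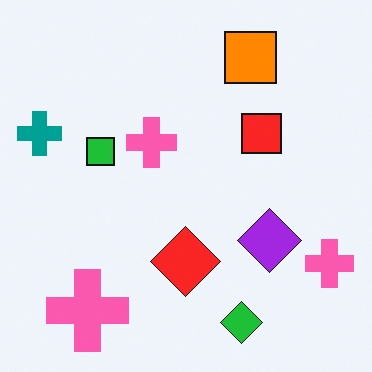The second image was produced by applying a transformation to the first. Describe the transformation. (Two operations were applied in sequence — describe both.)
The second image is the first flipped horizontally (left ↔ right), then slightly oversaturated.

The teal cross is in the right of the first image and the left of the second — shapes on opposite sides of the vertical midline have swapped in a mirror flip. All colors are more vivid — a global saturation change.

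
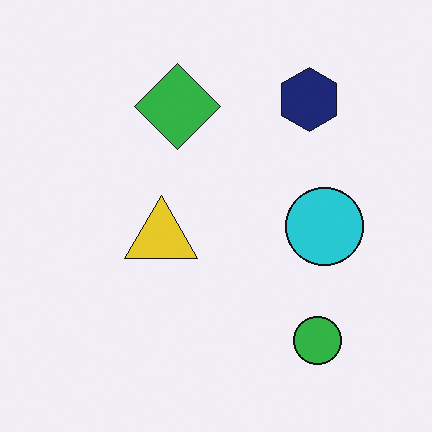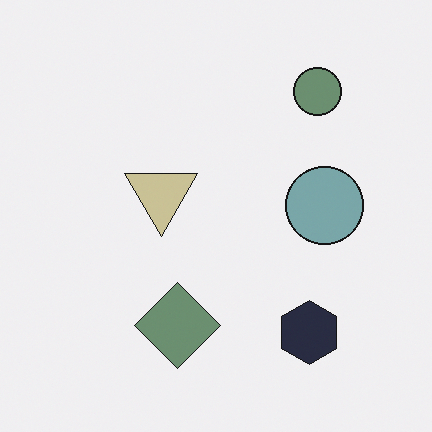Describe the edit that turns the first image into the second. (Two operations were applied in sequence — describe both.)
The transformation is: heavily desaturated, then flipped vertically (top ↔ bottom).

All colors are more muted and greyish — a global saturation change. The green circle is in the bottom-right of the first image and the top-right of the second — shapes on opposite sides of the horizontal midline have swapped in a mirror flip.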